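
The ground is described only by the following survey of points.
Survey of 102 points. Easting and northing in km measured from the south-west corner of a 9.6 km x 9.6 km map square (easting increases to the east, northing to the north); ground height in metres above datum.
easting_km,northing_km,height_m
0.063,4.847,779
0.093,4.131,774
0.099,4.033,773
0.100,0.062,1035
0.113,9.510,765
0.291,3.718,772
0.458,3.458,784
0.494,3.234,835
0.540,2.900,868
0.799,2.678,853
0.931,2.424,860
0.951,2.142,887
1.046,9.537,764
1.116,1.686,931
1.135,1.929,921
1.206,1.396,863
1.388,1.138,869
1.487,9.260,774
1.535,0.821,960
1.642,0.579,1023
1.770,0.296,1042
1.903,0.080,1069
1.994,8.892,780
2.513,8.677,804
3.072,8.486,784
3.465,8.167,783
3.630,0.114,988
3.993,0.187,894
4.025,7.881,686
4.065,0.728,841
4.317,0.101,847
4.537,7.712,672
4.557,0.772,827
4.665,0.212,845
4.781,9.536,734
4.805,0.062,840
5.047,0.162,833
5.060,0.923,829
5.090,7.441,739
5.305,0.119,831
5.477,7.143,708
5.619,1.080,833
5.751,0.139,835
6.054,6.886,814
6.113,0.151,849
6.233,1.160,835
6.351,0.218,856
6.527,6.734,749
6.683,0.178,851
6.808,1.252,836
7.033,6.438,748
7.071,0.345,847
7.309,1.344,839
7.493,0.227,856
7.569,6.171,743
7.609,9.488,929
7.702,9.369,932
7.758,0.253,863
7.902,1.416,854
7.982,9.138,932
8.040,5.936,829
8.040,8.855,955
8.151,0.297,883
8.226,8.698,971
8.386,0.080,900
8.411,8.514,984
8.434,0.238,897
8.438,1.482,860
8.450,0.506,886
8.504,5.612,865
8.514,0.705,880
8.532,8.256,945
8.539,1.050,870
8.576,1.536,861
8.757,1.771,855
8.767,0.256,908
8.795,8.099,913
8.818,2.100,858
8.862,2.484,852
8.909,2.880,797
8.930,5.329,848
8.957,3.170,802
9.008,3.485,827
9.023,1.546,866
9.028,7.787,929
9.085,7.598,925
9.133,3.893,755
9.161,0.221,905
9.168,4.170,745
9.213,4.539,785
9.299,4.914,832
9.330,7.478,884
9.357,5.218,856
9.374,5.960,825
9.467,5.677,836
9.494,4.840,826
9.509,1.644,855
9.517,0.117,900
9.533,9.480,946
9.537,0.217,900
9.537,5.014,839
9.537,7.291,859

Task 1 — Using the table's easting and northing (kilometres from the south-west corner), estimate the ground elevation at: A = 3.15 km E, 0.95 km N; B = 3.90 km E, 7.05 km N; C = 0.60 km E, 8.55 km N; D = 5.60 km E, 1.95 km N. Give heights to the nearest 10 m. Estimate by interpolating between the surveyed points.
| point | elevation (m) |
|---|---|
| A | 860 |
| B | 720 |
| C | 820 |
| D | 840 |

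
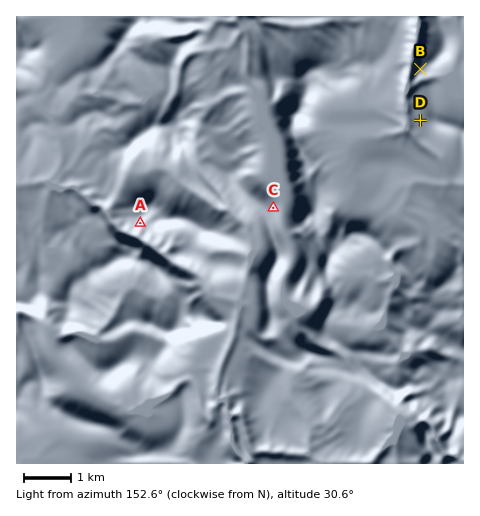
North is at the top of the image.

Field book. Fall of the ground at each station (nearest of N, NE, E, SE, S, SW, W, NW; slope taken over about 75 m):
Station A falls S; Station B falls W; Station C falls E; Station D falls W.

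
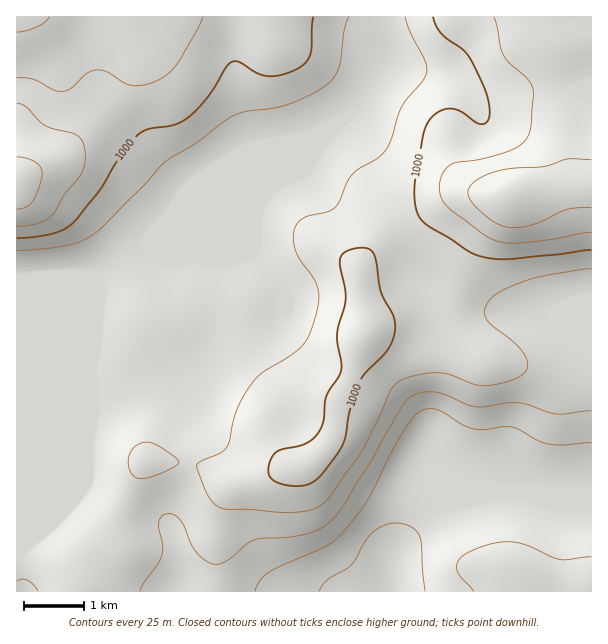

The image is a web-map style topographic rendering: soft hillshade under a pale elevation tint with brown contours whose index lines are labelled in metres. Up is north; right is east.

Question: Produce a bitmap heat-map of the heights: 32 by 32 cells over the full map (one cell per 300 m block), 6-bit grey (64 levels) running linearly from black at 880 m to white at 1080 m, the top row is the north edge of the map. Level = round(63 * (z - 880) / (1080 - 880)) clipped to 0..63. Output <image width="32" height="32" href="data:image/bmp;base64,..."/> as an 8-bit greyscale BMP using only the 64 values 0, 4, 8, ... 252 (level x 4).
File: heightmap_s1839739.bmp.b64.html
<image width="32" height="32" href="data:image/bmp;base64,Qk02CAAAAAAAADYEAAAoAAAAIAAAACAAAAABAAgAAAAAAAAEAAATCwAAEwsAAAABAAAAAAAAAAAAAAEBAQACAgIAAwMDAAQEBAAFBQUABgYGAAcHBwAICAgACQkJAAoKCgALCwsADAwMAA0NDQAODg4ADw8PABAQEAAREREAEhISABMTEwAUFBQAFRUVABYWFgAXFxcAGBgYABkZGQAaGhoAGxsbABwcHAAdHR0AHh4eAB8fHwAgICAAISEhACIiIgAjIyMAJCQkACUlJQAmJiYAJycnACgoKAApKSkAKioqACsrKwAsLCwALS0tAC4uLgAvLy8AMDAwADExMQAyMjIAMzMzADQ0NAA1NTUANjY2ADc3NwA4ODgAOTk5ADo6OgA7OzsAPDw8AD09PQA+Pj4APz8/AEBAQABBQUEAQkJCAENDQwBEREQARUVFAEZGRgBHR0cASEhIAElJSQBKSkoAS0tLAExMTABNTU0ATk5OAE9PTwBQUFAAUVFRAFJSUgBTU1MAVFRUAFVVVQBWVlYAV1dXAFhYWABZWVkAWlpaAFtbWwBcXFwAXV1dAF5eXgBfX18AYGBgAGFhYQBiYmIAY2NjAGRkZABlZWUAZmZmAGdnZwBoaGgAaWlpAGpqagBra2sAbGxsAG1tbQBubm4Ab29vAHBwcABxcXEAcnJyAHNzcwB0dHQAdXV1AHZ2dgB3d3cAeHh4AHl5eQB6enoAe3t7AHx8fAB9fX0Afn5+AH9/fwCAgIAAgYGBAIKCggCDg4MAhISEAIWFhQCGhoYAh4eHAIiIiACJiYkAioqKAIuLiwCMjIwAjY2NAI6OjgCPj48AkJCQAJGRkQCSkpIAk5OTAJSUlACVlZUAlpaWAJeXlwCYmJgAmZmZAJqamgCbm5sAnJycAJ2dnQCenp4An5+fAKCgoAChoaEAoqKiAKOjowCkpKQApaWlAKampgCnp6cAqKioAKmpqQCqqqoAq6urAKysrACtra0Arq6uAK+vrwCwsLAAsbGxALKysgCzs7MAtLS0ALW1tQC2trYAt7e3ALi4uAC5ubkAurq6ALu7uwC8vLwAvb29AL6+vgC/v78AwMDAAMHBwQDCwsIAw8PDAMTExADFxcUAxsbGAMfHxwDIyMgAycnJAMrKygDLy8sAzMzMAM3NzQDOzs4Az8/PANDQ0ADR0dEA0tLSANPT0wDU1NQA1dXVANbW1gDX19cA2NjYANnZ2QDa2toA29vbANzc3ADd3d0A3t7eAN/f3wDg4OAA4eHhAOLi4gDj4+MA5OTkAOXl5QDm5uYA5+fnAOjo6ADp6ekA6urqAOvr6wDs7OwA7e3tAO7u7gDv7+8A8PDwAPHx8QDy8vIA8/PzAPT09AD19fUA9vb2APf39wD4+PgA+fn5APr6+gD7+/sA/Pz8AP39/QD+/v4A////AFhgbHBwaGBUTExQUEQ4MCggGBQMBAgYKDQ8QEBAQDxAXGRscHBsaFxQUFRYTEQ8NCwgHBAICBgsODxAREA8PDxcYGhscHBsYFRUYGBYUExIQDQkFAwQGCgwODw8ODQwMFxcYGhscGhcVFhkbGRkZGBcTDQgGBgcICQoLCwsJCQkXFxcYGhsbGBcYGx0dHh4eHRkSDAkIBwcICAgICAgICBcXFxcYGxwbGhseICIjIyQjHhcQCwgIBwcHBwcHBwcHFxcXFxcbHh4dHR8hIiQmKCcjHBQNCQgHBwgICAgICAgXFxcXFxseHx4eHh8hJCYnKCYhGRAKCAgICQkJCgsLCxcXFxcXGhwdHBscHSAjJCUmJyUeFQ0JCQoMDAwNDxAPFxcXFxcYGhsaGRocICMjIyQmJSEaEQwLDhEQEBIUFBQXFxcXFxcYGRgYGRseISIjJCYmIx4XEhEVFxcWFxgYFxcXFxcXFxgYGBgYGhwfICIjJSYkIBwaGhweHhwbGxoZFxcXFxcYGBgYGBkaHB0eICEkJyYjIR8fHyEhIB4cGxoXFxcXFxgZGRkZGRocHBweICQoKSYjISAgISEfHRsaGhcXFxcXGBkaGhoaGxsbGxwfJCkqKCQhICAgHx0bGhoaFxcXFxcYGRobGxsbGxsbGx0iJyknJCEgIB8dHBsaGhoXFxcXFxgZGhobGxsbGxsbHSEnKCUiISEhIB4dHBsaGhcXFxcXGBkaGhoaGhoaGhseIycoJCIhIiMiISAfHh0cGhoZGRgZGRoaGhoaGhobHSEkJyckIyMjJCUmJiUkIyIkIyEeHBsaGhoaGhoaGhseISMkJSUkJCUmKS0vLi0sKi8tKSQgHRsaGhoaGhoaGx0fICEjJSUmKCswNTc2NDIxNjItKCMgHRsaGhoaGhoaGxwdICIkJScsMTY6PDo4NjY4NDAsJyMfHRoaGhoaGhoaGhwfISIkKC0yNzo7Ojg4ODc1Mi8qJSIfHBoaGhoaGhoaGx0fICMnLC8xNDY2Njc3NDIxLysnJSIgHRsaGhoaGhoaGxweISYqKyssLjEzNDQwLy4tLCknJSQiHxwbGhoaGhoaGx0gJSgpJycqLjEyMi4tLS0sKyopKCYjHx4dHBsaGhoaHB8jJiYlJiktMDAwLS0tLS0tLCwrKiYjISEhHx0bGhobHSAjJCUnKi0vLy8uLi4uLS4uLi0sKSUkJSUkIR4bGhobHiAjJSksLi8vLzAwLy8uLy8vLi0qJyYoKCckIBwbGhsdISMnKy4vMTExNDMxMC8vMDAvLisoKCoqKSUhHRsbHB8kJiksLzEyMzM2NTMxMDAxMDAvLSopKyspJiEeHBwdIiYpKy0wMjMzMw="/>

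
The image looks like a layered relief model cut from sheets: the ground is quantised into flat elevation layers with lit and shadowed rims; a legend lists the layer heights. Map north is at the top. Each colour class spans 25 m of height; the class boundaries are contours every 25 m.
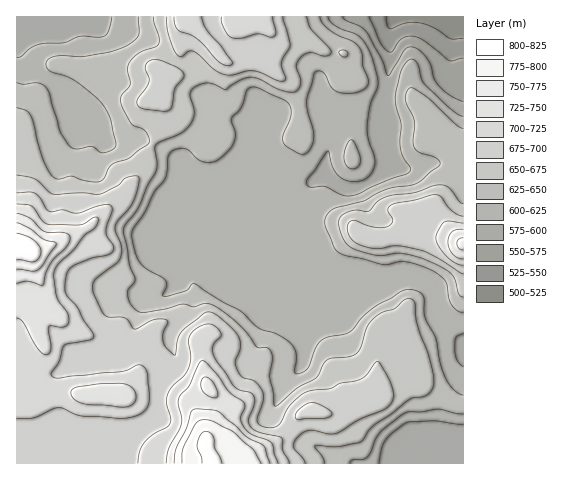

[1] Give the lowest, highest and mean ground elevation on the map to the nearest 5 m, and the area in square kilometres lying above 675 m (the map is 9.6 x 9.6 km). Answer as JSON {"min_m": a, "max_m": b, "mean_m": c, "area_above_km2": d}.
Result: {"min_m": 510, "max_m": 820, "mean_m": 650, "area_above_km2": 29.6}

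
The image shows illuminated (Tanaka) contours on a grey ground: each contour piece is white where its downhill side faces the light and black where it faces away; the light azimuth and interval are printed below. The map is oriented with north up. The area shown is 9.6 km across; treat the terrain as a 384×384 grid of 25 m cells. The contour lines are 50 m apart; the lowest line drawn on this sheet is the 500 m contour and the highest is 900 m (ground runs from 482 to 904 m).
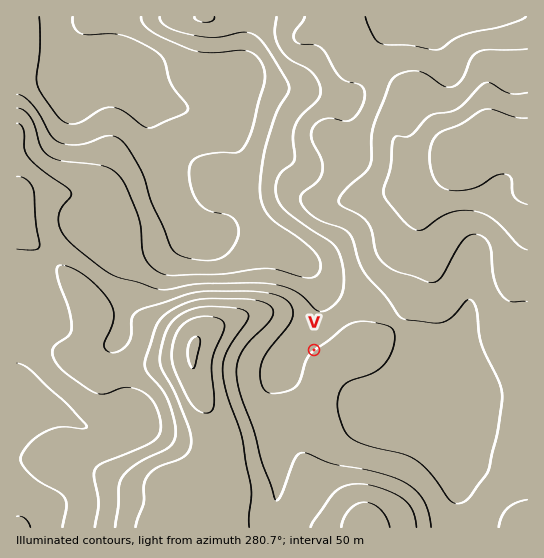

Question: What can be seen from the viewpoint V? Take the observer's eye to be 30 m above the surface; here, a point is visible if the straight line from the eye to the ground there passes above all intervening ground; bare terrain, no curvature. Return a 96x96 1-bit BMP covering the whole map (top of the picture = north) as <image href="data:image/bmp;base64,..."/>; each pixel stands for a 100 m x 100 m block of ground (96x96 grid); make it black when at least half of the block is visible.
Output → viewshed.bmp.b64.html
<image width="96" height="96" href="data:image/bmp;base64,Qk2+BAAAAAAAAD4AAAAoAAAAYAAAAGAAAAABAAEAAAAAAIAEAAATCwAAEwsAAAIAAAAAAAAA////AAAAAAAAAAAAAP///gAAH/8AAAAAAP///4AAH/8AAAAAAH+f/8AAP/8AAAAAAD+P//8AP/8AAAAAAD+H///AP/8AAAAAAD+D///gf/8AAAAAAH+B///wf/8AAAAAAH+B///4//8AAAAAAH/B//////8AAAAAAH/D//////8AAAAAAH/H//////8AAAAAAH/v//////8AAAAAAH////////8AAAAAAH////////8AAAAAAH////////8AAAAAAP+///////8AAAAAAP+///////8AAAAAAP////////8AAAAAAf////////8AAAAAAf////////8AAAAAA/////////8AAAAAB/////////8AAAAAB/////////8AAAAAD/////////8AAAAAH/////////8AAAAAH/////////8AAAAAH///8/////8AAAAAP///8H////8AAAAAP///8AB///8AAAAAP///+AAH//8AAAAAP////gAA//8AAAAAP////wAAf/8AAAAAP////wAAP/8AAAAAP////4AAP/8AAAAAP////4AAP/wAAAAAH////4AAP/wAAAAAD////4AAf/gAAAAAB////wAB//gAAAAAA////wAP//gAAAAAAH///wH/v/gAAAAAAA///4f/D/wAAAAAAAD/////A/0AAAAAAAAH////Af8AAAAAAAAB////Af8AAAAAAAAA///+Af8AAAAAAAAA///+Af8AAAAAAAAA///+AP8AAAAAAAAB///+AP8AAAAAAAAB///8AP8AAAAAAAAD///8AH8AAAAAAAAD///8AH8AAAAAAAAH///4AD8AAAAAAAAP///4AD8AAAAAAAAf///wAD8AAAAAAAA////wAD8AAAAAAAB////wAD8AAAAAAAD////wAD8AAAAAAAH////wAH8AAAAAAAH////wAP8AAAAAAAP////8AP8AAAAAAAf/////g/8AAAAAAAf+B/////8AAAAAAA/wAD/P//4AAAAAAAAAAAeP//wAAAAAAAAAAAMH/AAAAAAAABAAAAAH+AAAAAAAACAAAAAH8AAAAAAAACAAAAAH4AAAAAAAAGAAAAAH4AAAAAAAAEAAAAAHwAAAAAAAAAAAAAADgAAAAAAAAAAAAAACAAAAAAAAAAAAAAAAAAAAAAAAAAAAAAAAAAAAAAAAAAAAAAAAAAAAAAAAAAAAAAAAAAAAAAAAAAAAAAAAAAAAAAAAAAAAAAAAAAAAAAAAAAAAAAAAAAAAAAAAAAAAAAAAAAAAAAAADAAAAAAAAAAAAAAAHAAAAAAAAAAAAAAAPgAAAAAAAAAAAAAAfgAAAAAAAAAAAAAA/gAAAAAAAAAAAAAB/gAAAAAAAAAAAAAB/gAAAAAAAAAAAAAD/gAAAAAAAAAAAAAH/wAAAAAAAAAAAAAP/4AAAAAAAAAAAAAf/4A8AAAAAAAAAAA//8B+AAAAAAAAAAB//+BGAAAAAAAAAAD///AAAAAAAAAAAAH///gAAAAAAAAAAAA///gAAAAAAAA="/>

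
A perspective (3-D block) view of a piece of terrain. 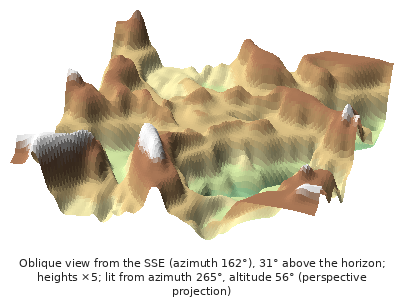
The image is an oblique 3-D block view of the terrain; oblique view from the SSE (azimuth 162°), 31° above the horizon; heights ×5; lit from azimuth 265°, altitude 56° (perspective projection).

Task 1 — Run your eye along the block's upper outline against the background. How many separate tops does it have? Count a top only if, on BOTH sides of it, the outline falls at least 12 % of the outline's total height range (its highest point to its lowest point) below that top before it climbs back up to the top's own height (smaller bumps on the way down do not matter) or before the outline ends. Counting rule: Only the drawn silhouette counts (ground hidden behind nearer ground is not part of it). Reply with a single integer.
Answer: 3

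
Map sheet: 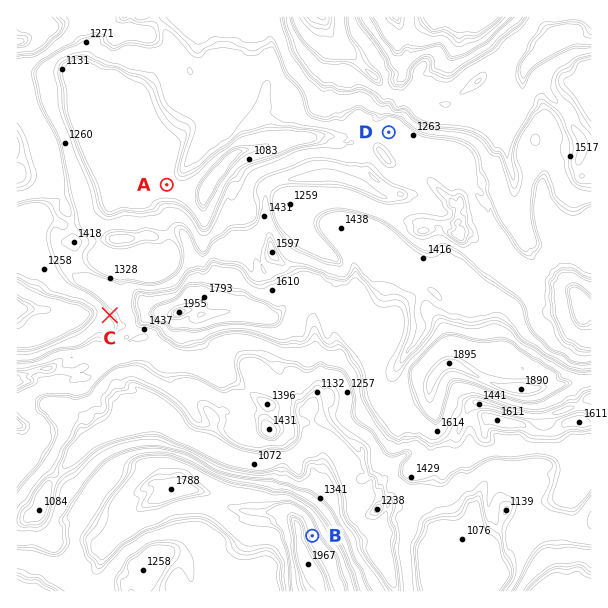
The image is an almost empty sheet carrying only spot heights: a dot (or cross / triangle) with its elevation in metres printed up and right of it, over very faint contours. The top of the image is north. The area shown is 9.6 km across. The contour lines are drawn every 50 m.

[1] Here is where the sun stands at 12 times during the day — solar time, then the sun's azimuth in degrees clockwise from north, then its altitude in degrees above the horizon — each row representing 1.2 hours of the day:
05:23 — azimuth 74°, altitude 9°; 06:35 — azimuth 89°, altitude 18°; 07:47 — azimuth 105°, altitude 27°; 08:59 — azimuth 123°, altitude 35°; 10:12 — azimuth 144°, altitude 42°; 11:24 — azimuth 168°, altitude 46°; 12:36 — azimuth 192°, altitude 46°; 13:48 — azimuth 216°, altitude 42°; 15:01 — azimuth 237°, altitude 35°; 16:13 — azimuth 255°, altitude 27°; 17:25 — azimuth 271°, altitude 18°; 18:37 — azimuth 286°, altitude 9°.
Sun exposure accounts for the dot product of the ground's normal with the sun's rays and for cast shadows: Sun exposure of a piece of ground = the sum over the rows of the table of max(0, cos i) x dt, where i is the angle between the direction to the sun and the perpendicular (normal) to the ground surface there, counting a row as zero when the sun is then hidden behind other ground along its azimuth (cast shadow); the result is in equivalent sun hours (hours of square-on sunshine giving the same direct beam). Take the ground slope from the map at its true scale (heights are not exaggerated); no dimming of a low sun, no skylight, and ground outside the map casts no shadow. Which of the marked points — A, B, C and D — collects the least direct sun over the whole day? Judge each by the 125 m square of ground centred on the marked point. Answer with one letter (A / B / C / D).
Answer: B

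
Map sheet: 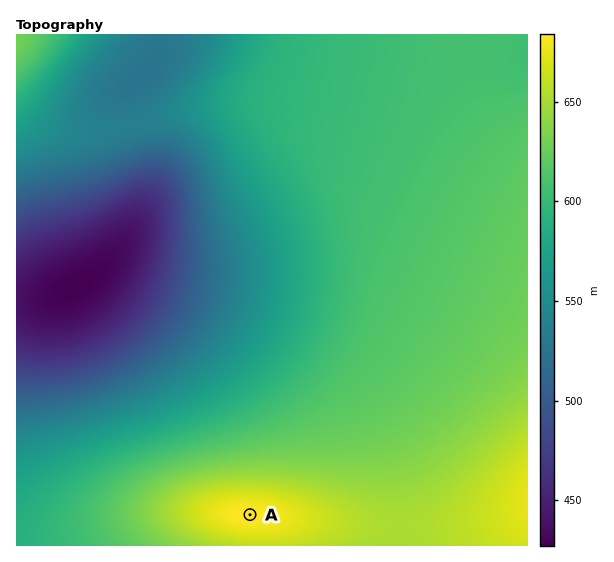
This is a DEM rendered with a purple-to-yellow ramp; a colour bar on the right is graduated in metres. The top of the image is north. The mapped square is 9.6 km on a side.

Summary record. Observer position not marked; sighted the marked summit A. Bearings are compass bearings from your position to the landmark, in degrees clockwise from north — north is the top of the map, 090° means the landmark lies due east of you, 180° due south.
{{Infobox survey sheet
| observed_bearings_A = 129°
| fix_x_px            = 127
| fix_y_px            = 415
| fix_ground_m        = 558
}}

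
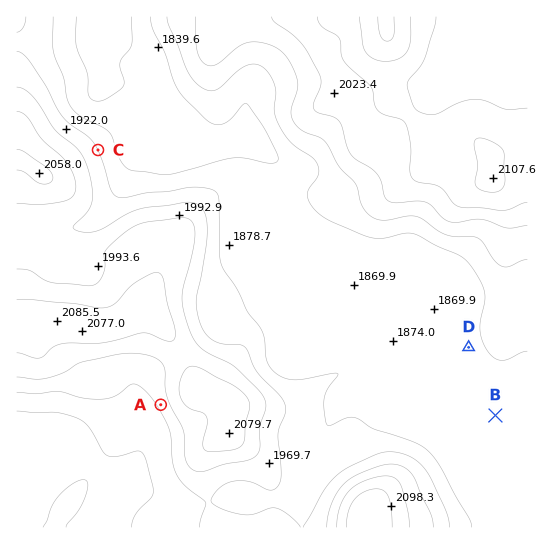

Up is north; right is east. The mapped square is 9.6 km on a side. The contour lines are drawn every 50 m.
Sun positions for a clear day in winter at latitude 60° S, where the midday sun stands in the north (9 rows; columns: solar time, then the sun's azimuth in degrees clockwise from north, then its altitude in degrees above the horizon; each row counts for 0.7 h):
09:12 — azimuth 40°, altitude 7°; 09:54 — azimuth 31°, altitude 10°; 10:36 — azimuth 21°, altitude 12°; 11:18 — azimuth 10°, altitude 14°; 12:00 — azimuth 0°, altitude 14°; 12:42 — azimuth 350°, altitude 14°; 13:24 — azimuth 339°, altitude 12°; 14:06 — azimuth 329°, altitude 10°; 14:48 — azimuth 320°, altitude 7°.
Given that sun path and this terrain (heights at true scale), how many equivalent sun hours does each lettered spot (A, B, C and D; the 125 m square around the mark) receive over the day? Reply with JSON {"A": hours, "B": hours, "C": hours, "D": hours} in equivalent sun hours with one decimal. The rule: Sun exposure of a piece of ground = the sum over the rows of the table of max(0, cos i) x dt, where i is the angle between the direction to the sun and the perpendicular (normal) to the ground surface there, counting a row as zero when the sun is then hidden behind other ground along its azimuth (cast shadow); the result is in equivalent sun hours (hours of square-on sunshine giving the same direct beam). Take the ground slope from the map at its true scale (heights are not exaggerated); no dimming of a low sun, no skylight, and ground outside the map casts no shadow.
{"A": 0.7, "B": 1.2, "C": 1.6, "D": 1.1}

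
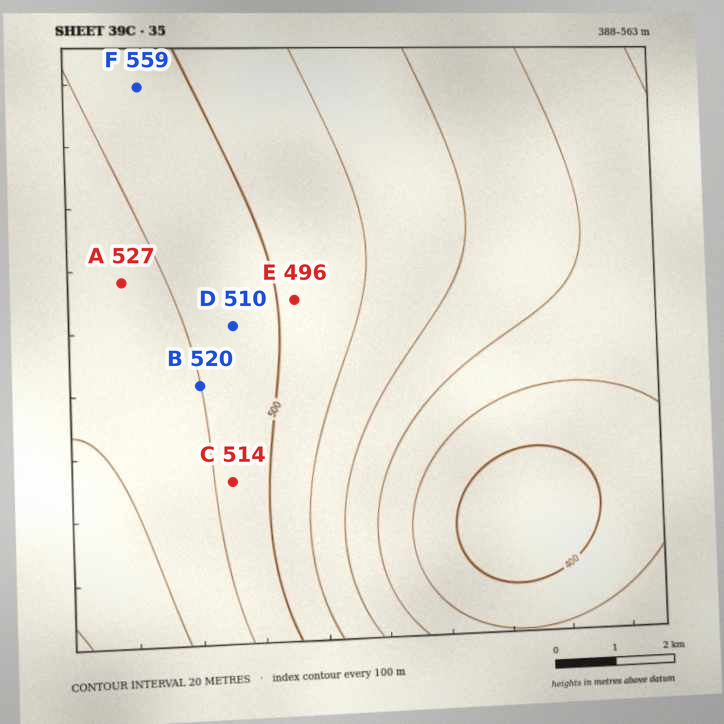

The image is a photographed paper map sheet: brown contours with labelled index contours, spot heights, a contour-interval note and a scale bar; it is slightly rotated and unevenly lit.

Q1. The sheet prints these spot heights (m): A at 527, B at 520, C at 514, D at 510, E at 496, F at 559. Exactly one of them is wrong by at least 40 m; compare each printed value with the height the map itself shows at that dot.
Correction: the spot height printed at F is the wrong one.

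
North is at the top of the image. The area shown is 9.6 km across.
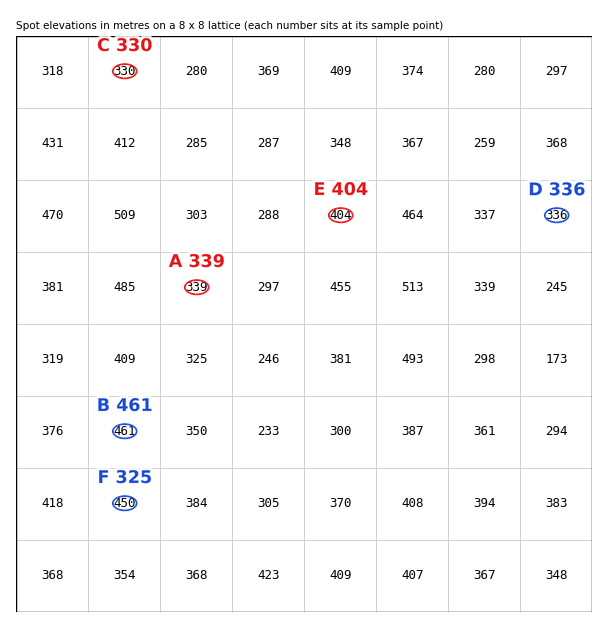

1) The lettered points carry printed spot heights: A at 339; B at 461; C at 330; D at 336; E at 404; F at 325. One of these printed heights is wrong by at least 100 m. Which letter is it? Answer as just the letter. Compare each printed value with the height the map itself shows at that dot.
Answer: F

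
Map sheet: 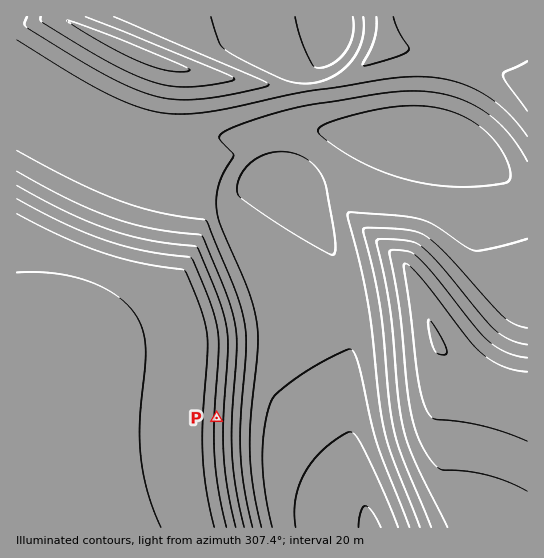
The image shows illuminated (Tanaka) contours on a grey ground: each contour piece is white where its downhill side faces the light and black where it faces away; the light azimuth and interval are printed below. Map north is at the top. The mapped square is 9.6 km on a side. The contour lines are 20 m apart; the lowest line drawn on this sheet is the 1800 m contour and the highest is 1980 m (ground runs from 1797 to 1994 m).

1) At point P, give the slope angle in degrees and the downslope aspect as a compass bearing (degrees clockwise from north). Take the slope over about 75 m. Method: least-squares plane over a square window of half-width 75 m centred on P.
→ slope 6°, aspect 92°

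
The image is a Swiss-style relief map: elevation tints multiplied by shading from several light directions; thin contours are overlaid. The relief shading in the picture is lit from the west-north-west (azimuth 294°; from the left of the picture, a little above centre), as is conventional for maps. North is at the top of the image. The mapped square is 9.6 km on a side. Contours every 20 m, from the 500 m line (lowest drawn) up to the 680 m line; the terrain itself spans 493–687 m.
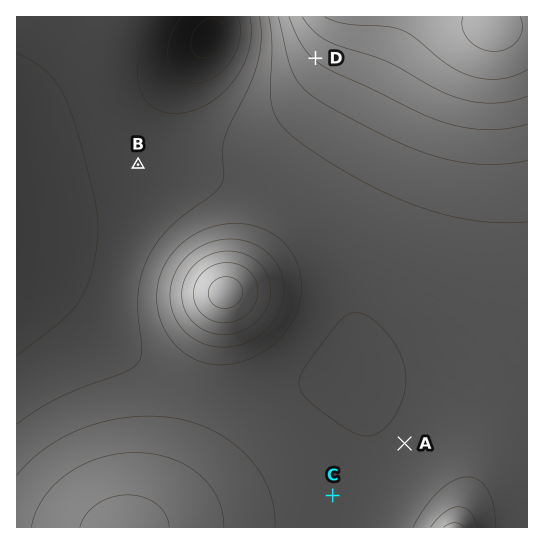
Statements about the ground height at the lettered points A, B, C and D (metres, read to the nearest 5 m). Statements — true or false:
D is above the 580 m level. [true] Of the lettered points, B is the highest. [false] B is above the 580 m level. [false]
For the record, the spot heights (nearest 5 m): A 560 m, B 545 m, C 565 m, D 620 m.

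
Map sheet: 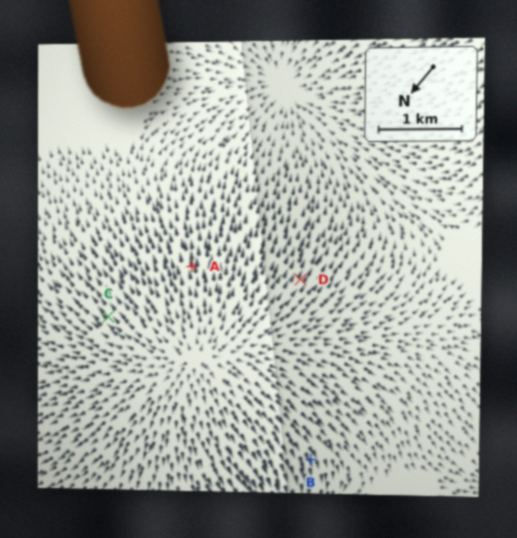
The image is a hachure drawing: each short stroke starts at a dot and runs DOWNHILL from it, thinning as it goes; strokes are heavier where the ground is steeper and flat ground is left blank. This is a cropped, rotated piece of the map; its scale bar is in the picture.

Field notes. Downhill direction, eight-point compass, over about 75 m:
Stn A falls SE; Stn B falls NW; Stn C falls E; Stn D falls S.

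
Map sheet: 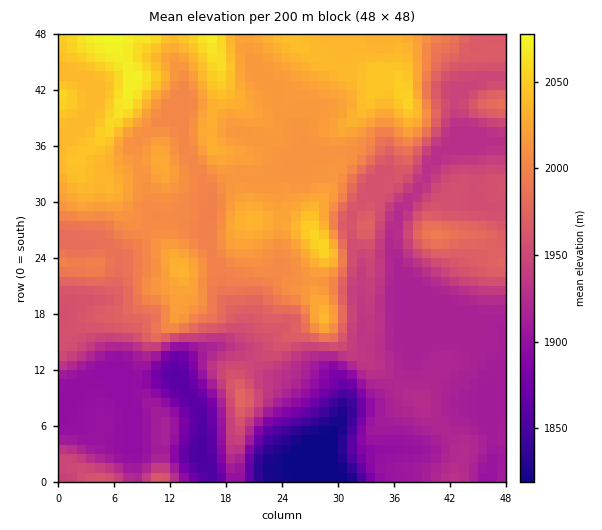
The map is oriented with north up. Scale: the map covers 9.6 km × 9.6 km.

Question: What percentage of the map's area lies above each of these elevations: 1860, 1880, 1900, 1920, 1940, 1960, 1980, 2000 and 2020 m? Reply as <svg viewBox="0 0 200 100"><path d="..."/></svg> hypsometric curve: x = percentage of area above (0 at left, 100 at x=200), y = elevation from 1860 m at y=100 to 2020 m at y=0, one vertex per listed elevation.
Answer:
<svg viewBox="0 0 200 100"><path d="M191 100l-4-12-11-13-29-13-19-12-20-12-17-13-14-13-34-12"/></svg>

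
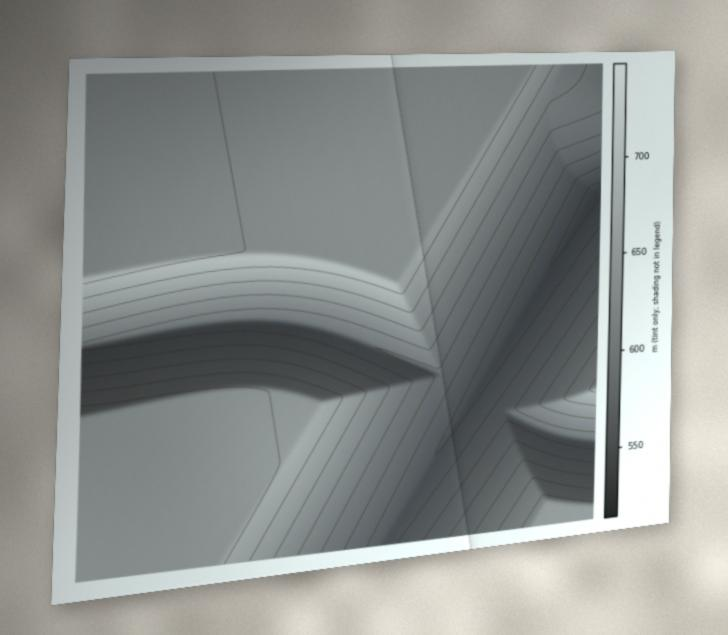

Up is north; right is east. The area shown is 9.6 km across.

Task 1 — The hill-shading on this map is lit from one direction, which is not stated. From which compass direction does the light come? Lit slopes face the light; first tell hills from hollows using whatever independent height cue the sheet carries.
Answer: S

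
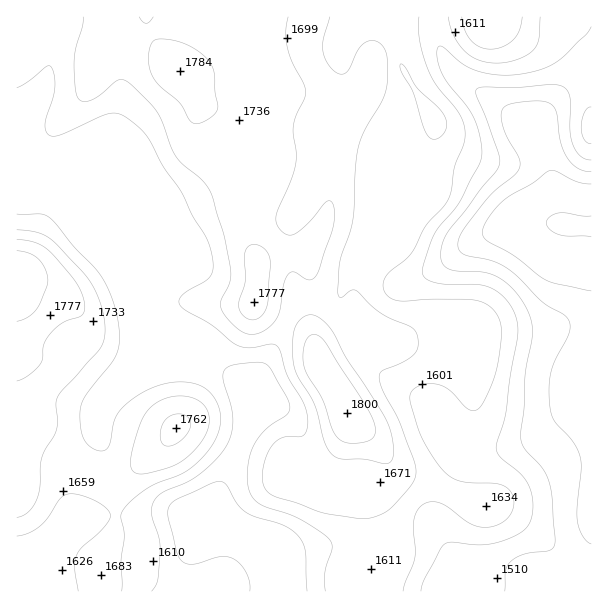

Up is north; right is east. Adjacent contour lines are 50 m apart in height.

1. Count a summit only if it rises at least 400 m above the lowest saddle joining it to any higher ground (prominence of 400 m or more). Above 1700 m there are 0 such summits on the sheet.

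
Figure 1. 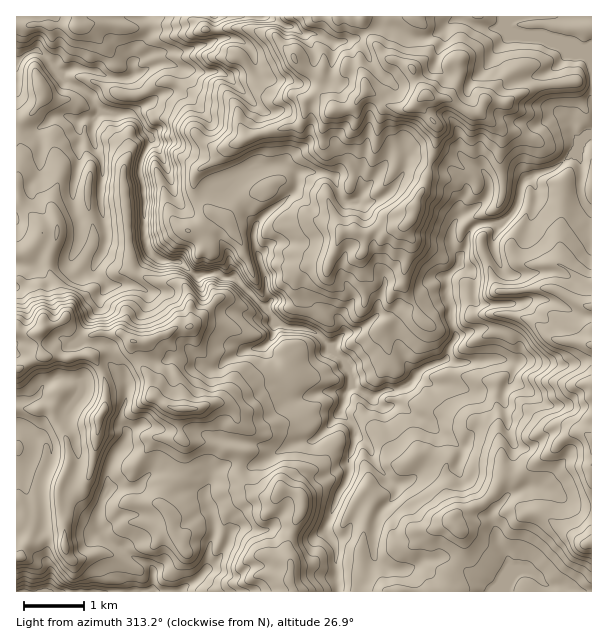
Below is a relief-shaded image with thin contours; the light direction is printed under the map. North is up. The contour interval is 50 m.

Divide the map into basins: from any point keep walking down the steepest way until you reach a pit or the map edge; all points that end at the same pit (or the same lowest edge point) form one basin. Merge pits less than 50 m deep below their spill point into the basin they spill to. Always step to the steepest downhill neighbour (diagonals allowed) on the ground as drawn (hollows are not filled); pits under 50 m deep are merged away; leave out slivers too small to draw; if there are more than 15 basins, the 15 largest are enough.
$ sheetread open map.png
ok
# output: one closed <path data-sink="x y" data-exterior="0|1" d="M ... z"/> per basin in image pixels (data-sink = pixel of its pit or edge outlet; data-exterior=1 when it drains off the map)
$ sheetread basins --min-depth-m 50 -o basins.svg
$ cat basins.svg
<path data-sink="17 62" data-exterior="1" d="M591 16l-339 0 0 14-27-2-9 3-12-1-12-14-175 0-1 352 4 0 19-12 53 0 7-4 11 0 22-10 1 11 17 24 2 19 15 10 13 4 0 21 1 7 4 4 25 0 30 9 1 10-3 10 2 6 12 15 8 4 15 2 6-10 20 7 1 15-7 12-7 21 0 12 2 6 0 23 4 8 152 0 2-2 0-12 14-21 2-9-2-15-10-11 0-3 6-5 25-10 13-13 8-16 13 2 7 18 2 12 4 5 13 4 41 28 7-2z"/><path data-sink="24 591" data-exterior="1" d="M132 342l-22 10-11 0-7 4-53 0-23 13 0 222 277 1-5-49 7-21 7-12-1-15-20-7-6 10-15-2-8-4-12-15-2-6 3-10-1-10-30-9-25 0-4-4-1-7 0-21-13-4-15-10-2-19-17-24z"/><path data-sink="494 591" data-exterior="1" d="M506 475l-2 1-8 15-13 13-25 10-6 5 0 3 10 11 2 15-2 9-14 21-2 13 145 1 1-49-8 1-41-28-13-4-4-5-2-12-7-18z"/><path data-sink="215 17" data-exterior="1" d="M251 16l-57 0-1 2 11 12 12 1 9-3 27 2z"/>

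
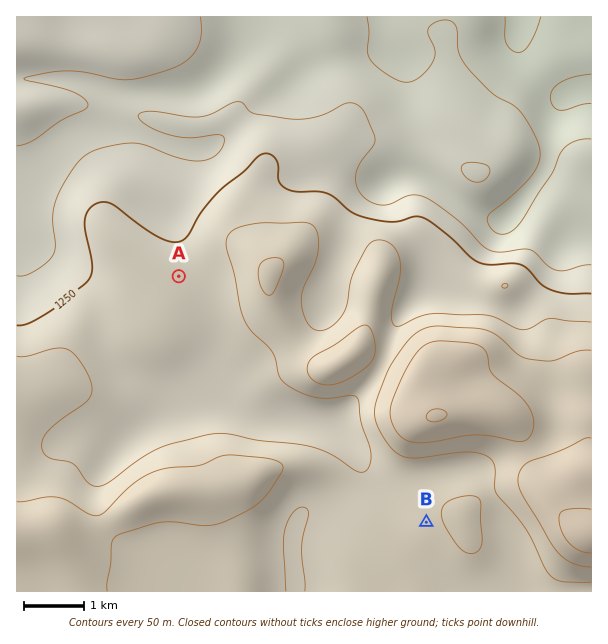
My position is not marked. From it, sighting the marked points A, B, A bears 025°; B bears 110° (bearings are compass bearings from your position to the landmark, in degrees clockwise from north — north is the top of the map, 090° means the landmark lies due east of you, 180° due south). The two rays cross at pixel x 117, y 410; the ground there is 1280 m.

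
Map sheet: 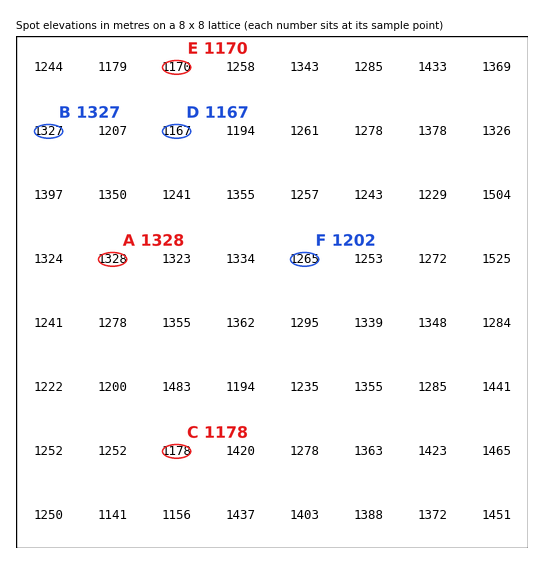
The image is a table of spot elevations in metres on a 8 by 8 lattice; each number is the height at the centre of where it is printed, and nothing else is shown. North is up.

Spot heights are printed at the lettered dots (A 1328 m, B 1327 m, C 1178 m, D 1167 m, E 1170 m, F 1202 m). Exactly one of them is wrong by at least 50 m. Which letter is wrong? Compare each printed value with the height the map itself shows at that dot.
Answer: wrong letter F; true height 1265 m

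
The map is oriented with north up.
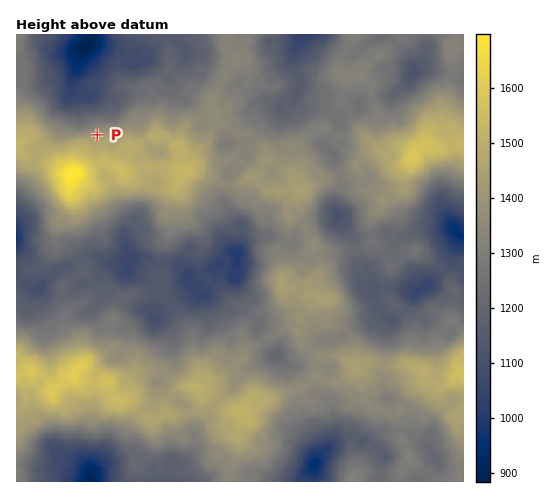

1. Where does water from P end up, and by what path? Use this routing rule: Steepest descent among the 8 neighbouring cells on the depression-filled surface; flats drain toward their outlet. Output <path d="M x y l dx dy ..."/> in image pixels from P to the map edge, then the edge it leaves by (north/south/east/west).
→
<path d="M97 135l0-8-5-5 0-22-2 0-3-2-10-2-4-4 0-14 3-5 1-12 6-7 0-4 6-6 0-4 2-2 0-3"/>
exit: north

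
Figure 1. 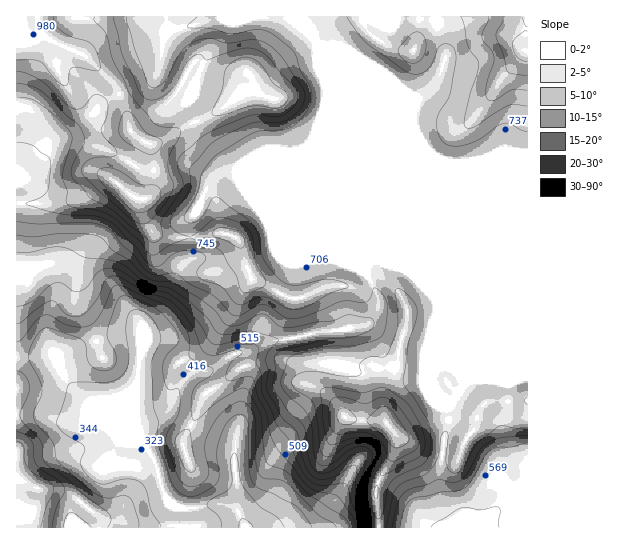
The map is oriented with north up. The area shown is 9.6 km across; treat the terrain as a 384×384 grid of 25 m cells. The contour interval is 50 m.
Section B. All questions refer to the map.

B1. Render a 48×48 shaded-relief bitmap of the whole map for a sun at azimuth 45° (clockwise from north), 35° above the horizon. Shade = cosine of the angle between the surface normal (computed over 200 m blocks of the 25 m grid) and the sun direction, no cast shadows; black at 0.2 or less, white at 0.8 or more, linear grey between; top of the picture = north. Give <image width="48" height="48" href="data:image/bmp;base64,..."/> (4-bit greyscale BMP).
<image width="48" height="48" href="data:image/bmp;base64,Qk32BAAAAAAAAHYAAAAoAAAAMAAAADAAAAABAAQAAAAAAIAEAAATCwAAEwsAABAAAAAAAAAAAAAAABEREQAiIiIAMzMzAERERABVVVUAZmZmAHd3dwCIiIgAmZmZAKqqqgC7u7sAzMzMAN3d3QDu7u4A////AJq7qYmrvMy7u8y4d3dlVTABrLqZmZmZmZmrqIvLvMy6q8uoZndURTADvLmZmZmZmZmrqs7bzMuXeamHVmZDRUAFzKh4iImZmYm8zv7LzMpkZ4mGVmUhJFIXuod3ZomZmazv/+y7u7hUaauVRVMAJGQ2mHZ3Z5qpmc7//bqqqqdEi8yVRVMAJXdUZmeIeKqpmd7ty6qqqpY2vdyVRVMRNnZCNXiqiaqYid7dy6qqqoVIvMuWRVQyRmQgFYrLmamHeP/ty7qqmXZpu7qWRFQzNEMQKL7smJmGZe7cuqqZmYeJqqqFMzMyI1ZVfO/rmZmXZcy6qqmZmYeIiZmFISNDJIqpvv/rmZmZh7uqqpmZmYd3eJh0EBNER73L3//amZmqmLu7qpmZmXd3eZh0ESNFet3L3u25mZq6md3LqYd4mXZ4iZh1MjV5vNy7zMupmqqqqt3LmHZ5qXZ4iHd3VFebu6qqqrupqZmZmsy6mHebuoeJdmeIZWmrqqqqqrupmZmZmbuph3m8upiYZVeHZoq7u8u7qbupmZmZmaqYdnm8upiGRFVVZ5q7vMy7maqpmZmZmamGRXm7uodkI0VVZmZ4mqqpeJqpmZmZmZl1RYm7qWUyE0RWdkRWeIiHZou6mZmZmZh2Z5q7ljIQI0RWZDVneHZ3dpy6mZmZmYiHeJq5UQAAI0RWZGiZiHaJZ726mZmZmZmYeJqnEAASNFVneby6qZq5ecypmZmZmZqYiJmDAAJFVnd4rdy7u8y5m7qZmZmZmZmZiIhSACaIiId5ztuqq7qZqqmZmZmZmYiIiIdTITeHd2Z63rmZqpmZmZmZmZmZmXd3d3dTIUiIdVZ77amZmZmZmZmZmZmZmWZmZmZCAWq7mHm+/KmZmZmZmZmZmZmZmWZmVVQQA4vMuazv65mZmZmZmZmZmZmZmXd2VEIAJYqrqazuupmZmZmZmZmZmZmZmZmHZlMSWJqqqazLqZmZmZmZmZmZmZmZmaqYdlMlm7u7uqu6mZmZmZmZmZmZmZmZmZmHVERqzLvNy7upmZmZmZmZmZmZmZmZmZiHVWi9ypvduqqpmZmZmZmZmZmZmZmZmYiId5vLl4rLmZmZmZmZmZmZmZmZiImZmYiYd5mXZ5q6mZiJmZmZmZmZmZmXZ3iZmIiYdmd2aby6mYiIh3iamZmZmZl2Z3iYd4mHVGd3nNzLqHd3ZVeaqZmZmZl3iIiId5mFNHmIvdy6qYd2VFeaqZmZmZmIiIiId5hjNpmJztuqmYiHZnmruZmZmZmZmIh4d3ZCWamJztuqmYmYiazdupmZmZmZiId4d1Q0ipiL3sqZmYiJq87+upmZmYeIiId4d1VXmYit7cqImYiZvO/9qZmZl1aJiId4dmZ4mIrN3LqImZmr3u7bqZmYZEeamHd2ZoiJmazd3LqZqru87u3LqZl1Vnm6h2ZVZ5mau8zdy7qZq83N3t3KmZdXiZu6dmZWiZmrzMzNy6qavN3MzcupmHZ5qZq5h3d4mZmsy7vNy6qZrMy7zLqZiHeaqZqpiIiIiA=="/>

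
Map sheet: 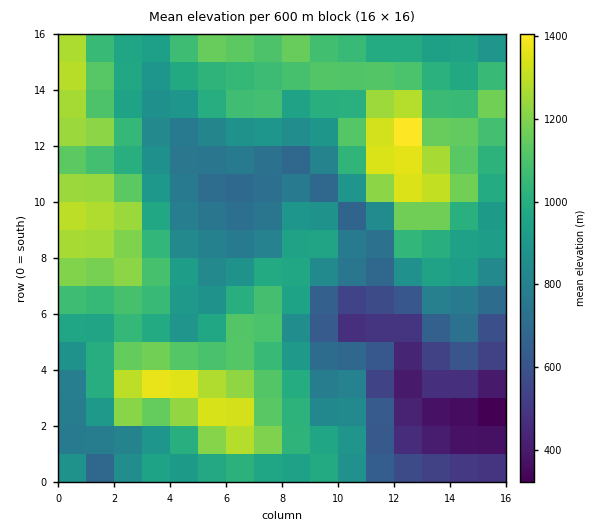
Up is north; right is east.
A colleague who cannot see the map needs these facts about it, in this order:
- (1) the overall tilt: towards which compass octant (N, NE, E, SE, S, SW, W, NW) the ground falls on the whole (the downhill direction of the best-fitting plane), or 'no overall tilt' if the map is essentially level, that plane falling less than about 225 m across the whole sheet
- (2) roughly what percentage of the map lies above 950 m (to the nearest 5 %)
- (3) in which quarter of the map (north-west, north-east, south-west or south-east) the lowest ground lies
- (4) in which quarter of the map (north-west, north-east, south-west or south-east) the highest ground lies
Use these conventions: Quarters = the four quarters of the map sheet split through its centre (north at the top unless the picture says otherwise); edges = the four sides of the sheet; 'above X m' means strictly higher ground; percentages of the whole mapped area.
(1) Overall the map slopes down towards the south-east.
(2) Ground above 950 m makes up about 50 % of the sheet.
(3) The lowest point lies in the south-east quarter of the map.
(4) The highest point lies in the north-east quarter of the map.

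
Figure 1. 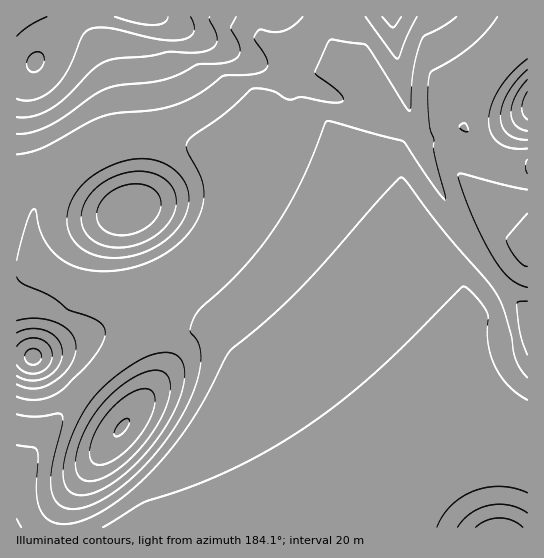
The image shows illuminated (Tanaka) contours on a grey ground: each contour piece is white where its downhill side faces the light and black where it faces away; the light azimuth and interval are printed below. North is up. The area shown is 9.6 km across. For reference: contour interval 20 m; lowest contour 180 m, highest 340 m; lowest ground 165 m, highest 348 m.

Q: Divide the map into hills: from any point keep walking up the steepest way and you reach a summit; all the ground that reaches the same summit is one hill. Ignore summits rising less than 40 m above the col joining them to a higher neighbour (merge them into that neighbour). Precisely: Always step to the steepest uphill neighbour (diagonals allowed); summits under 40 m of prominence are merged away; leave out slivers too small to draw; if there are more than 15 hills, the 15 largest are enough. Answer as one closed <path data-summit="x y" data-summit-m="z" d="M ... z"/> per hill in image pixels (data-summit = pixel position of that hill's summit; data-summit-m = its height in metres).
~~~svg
<path data-summit="143 17" data-summit-m="348" d="M527 16l-510 0-1 253 29-2-8-10-4-14-1-21 4-19 8-13 19-19 16-12 20-11 28-8 42 0 40 11 29 13 2 2-1 7-27 52-16 22-20 16 9 4 22 23 74 92 66 96 20 36 4 12 2 2 14 0 8-17 14-21 17-17 19-13 18-9 24-7 20 0 21 3 0-212-61-54 4-47-7-7 7-22 9-16 15-20 33-28z"/><path data-summit="122 427" data-summit-m="301" d="M186 321l-20 0-16 7-13 9-34 34-16 12-35 42-21 29-14 25-1 48 346 1-11-25-38-61-74-104-16-14-10-1-18 2z"/><path data-summit="126 207" data-summit-m="313" d="M154 139l-27 1-28 8-29 17-26 25-11 21-1 22 4 21 4 8 10 10 35 19 20 6 26-9 34-17 25-18 11-12 20-32 14-27 5-16-25-13-26-9z"/><path data-summit="33 357" data-summit-m="327" d="M181 264l-7 0-43 24-26 9-20-6-43-24-26 3 0 212 15-28 28-37 28-34 16-12 34-34 13-9 16-7 20 0 9 4 23-2 8 2 13 13 33 44 53 79 26 42 10 23 2 2 8 0-2-9-10-21-63-96-63-81-37-43z"/><path data-summit="499 527" data-summit-m="233" d="M507 444l-20 0-12 3-17 6-25 15-24 22-14 21-7 16 139 1 1-79z"/><path data-summit="527 106" data-summit-m="289" d="M527 41l-16 12-23 25-16 24-8 21 0 4 7 7-4 47 59 54 2-1z"/>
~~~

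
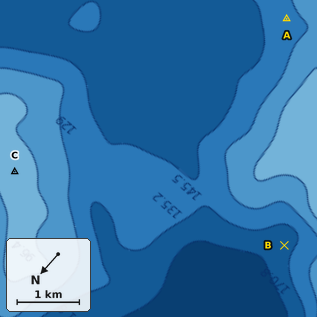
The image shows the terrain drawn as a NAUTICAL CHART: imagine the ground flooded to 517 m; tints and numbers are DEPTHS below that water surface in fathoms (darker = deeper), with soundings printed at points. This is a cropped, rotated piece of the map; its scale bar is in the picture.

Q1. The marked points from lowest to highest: B A C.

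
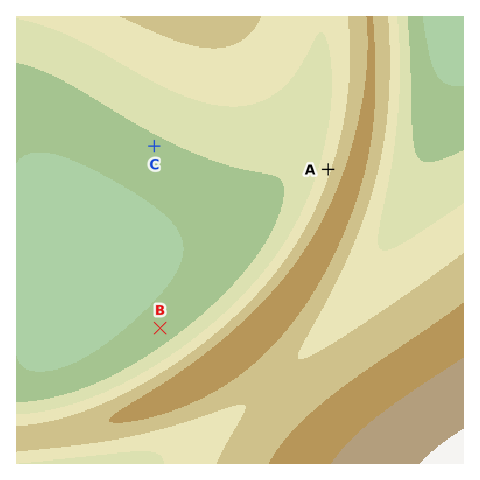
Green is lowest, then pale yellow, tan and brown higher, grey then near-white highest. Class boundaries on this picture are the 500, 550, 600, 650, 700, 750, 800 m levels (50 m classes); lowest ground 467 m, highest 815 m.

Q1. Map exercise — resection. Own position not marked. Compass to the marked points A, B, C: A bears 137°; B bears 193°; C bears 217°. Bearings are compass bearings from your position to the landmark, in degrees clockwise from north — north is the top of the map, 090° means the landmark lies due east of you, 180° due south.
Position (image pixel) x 223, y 56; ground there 640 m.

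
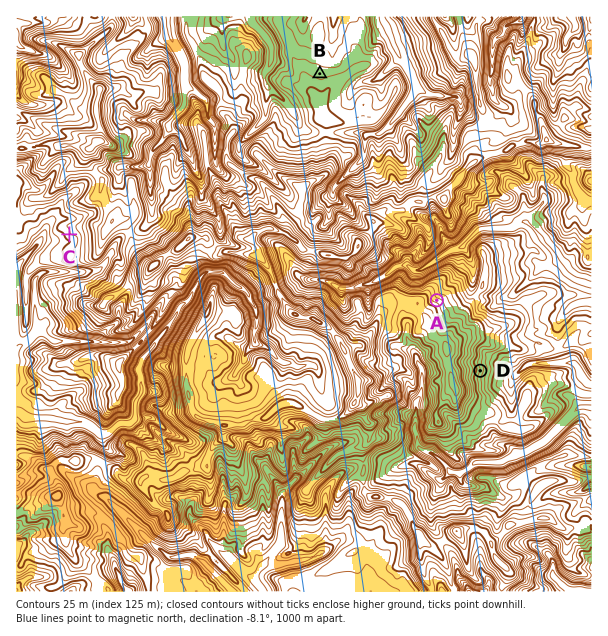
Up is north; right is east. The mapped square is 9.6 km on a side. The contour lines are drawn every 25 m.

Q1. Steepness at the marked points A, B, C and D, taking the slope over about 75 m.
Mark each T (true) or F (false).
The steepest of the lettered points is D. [T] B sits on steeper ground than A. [F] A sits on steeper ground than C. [T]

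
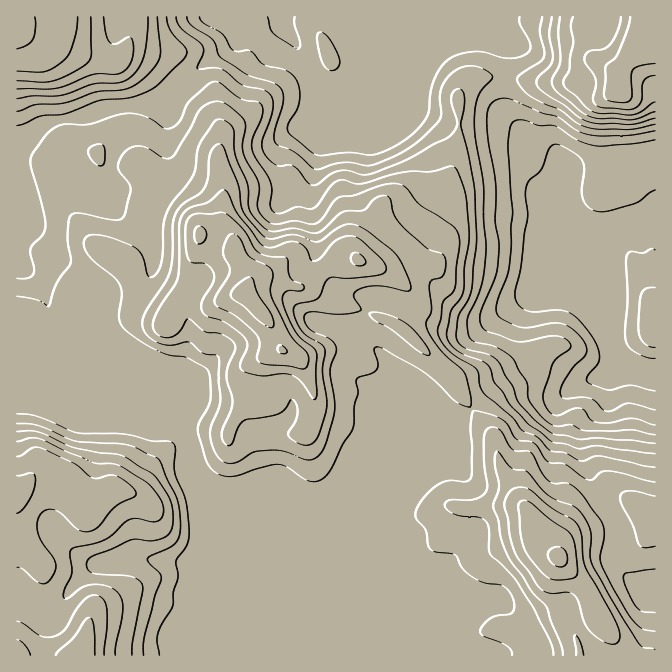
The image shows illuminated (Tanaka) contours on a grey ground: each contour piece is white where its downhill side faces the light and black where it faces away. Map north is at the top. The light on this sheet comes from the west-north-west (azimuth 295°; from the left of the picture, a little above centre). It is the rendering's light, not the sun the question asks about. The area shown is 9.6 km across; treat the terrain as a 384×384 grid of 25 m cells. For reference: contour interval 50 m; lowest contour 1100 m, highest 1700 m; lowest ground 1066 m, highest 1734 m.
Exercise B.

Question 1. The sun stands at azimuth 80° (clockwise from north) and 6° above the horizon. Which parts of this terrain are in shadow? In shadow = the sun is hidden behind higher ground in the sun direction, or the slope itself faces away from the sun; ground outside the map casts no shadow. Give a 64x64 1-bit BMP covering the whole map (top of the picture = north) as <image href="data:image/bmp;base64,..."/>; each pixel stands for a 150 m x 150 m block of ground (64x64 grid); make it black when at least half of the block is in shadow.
<image width="64" height="64" href="data:image/bmp;base64,Qk0+AgAAAAAAAD4AAAAoAAAAQAAAAEAAAAABAAEAAAAAAAACAAATCwAAEwsAAAIAAAAAAAAA////AAAAAAAIAAAAAAf/ABwAAAAAB/8AHgAAAAAD/gAeAAAAAAf+wB4AAAAAP/3ADgAAAAH//4ACAAAAB//5gMAAAAAH//gAwAAAAAf//AAAAAAAD//8AAAAAAAP//AMAAAAAA//8AwMAAAAD//gDhwAAAAH/+AcDAAAAAH/4BwAAAAAAd/AGAAAAAAAX8AQAAAAAAD/gAAAAHg4AP8AAAAA+HgAfwAAgAH4eAB/AAAAA/gAAD8AAAAH+AAADgAAAA/4GAAMAAAAD/wcAAAAAAAf/BwAMAAAAH/8OABwAAAB//w4AOAAAAH//zgBwAAAAf//wAeAAAIP///ADwAAHx///8AeAAA/H/7/gDwAAH8f/v+AIAAAfg///wAAAAB+Gf/+AAAAAD44//wAAAAAHvn//AAAAAAc///+AIAAABj///wBwAAAGP//3AMAAAAAf//IAwAAAAA8/8AHAAAAADx/wAcAAAAAMD/ADwAAAAAwN/AHAAABwGAH8AcAAAPAYAPwAwAAA8BgA/AAAAABwEAD8AAIAAHAAAPwAB8AA8AAA/AAD8B/wAAD8AAPw//4AAPgAB/3//gAA+AAH/f/+AAB4AAP9//wYADAAAf3//BAAGAAA/P/8AAAAAYB///gAAAADgD//+AAAAAeAH///AAAABwAP//8AAAAPAAD//wAAAA4AAA/PA=="/>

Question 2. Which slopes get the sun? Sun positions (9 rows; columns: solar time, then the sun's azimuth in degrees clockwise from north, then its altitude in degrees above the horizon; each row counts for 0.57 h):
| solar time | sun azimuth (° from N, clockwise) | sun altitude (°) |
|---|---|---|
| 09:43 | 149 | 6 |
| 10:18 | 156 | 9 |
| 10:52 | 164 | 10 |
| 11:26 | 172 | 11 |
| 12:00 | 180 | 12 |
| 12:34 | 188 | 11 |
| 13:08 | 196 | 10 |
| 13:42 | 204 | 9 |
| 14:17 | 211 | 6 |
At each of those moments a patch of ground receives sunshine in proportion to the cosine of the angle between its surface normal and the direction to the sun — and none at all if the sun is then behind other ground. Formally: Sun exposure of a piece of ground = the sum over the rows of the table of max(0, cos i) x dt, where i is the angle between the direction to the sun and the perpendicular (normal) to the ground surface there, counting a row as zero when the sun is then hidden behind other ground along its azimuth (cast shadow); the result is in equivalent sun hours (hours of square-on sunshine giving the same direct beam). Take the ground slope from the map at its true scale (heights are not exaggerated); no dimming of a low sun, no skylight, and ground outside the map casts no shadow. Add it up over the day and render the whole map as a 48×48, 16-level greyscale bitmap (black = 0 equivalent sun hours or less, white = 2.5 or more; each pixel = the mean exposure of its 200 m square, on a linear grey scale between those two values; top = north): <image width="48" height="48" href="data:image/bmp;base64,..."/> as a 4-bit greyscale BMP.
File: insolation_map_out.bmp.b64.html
<image width="48" height="48" href="data:image/bmp;base64,Qk32BAAAAAAAAHYAAAAoAAAAMAAAADAAAAABAAQAAAAAAIAEAAATCwAAEwsAABAAAAAAAAAAAAAAABEREQAiIiIAMzMzAERERABVVVUAZmZmAHd3dwCIiIgAmZmZAKqqqgC7u7sAzMzMAN3d3QDu7u4A////ADIiNFVVRVVVVVVVVVVVVVVWZmZFdlVlMhEAJGZmZVVVVVVlVVVVVVVVZmVYlld0EBESI1Znd1VVVVVFVVVVVVVURER4dWhRADRCEkVmdmVVVVVVVVVVVVVVVDWIVGUREWh0EBJGdlVVVVVVVVVmZVVVZmi8qHMRNIiHIAATZ1VVVVVVVVVVVlVmeJqqzGETRYdlMAABI1VVVVVVVVVERWZmeay6uTEkeHUzaXZWiYVVVVVVVVVVVWdlV5qXVEREeVMlrMuqy4VVVVVVVVVVVVZ3VXdkIkVVZ2RXmpmZqFVVVVVVVVVVVmZ4hmZTESNFZ3eJh4iZhUVVVVVVVVVVRWeIiHZBABJHdoiHZWmXQjVVVVVVVVVVVDQyI0MQABJFMUZmQjRCESRVVVVXdlVVVTEAEzAAABIyACRlMQAAEjR6qHZ4h1VVVVMjRkAAAAIQABIhAAAAFEWLy6qrp2VVVVVUVTERAAAAAAAAAAAAA0V5iKzLp2ZmVVVVVCAAAAAAAAAAAAAAADVlZ3dnh2ZlVVVVUhAAAAAAAAAAAAABEiMjV3ZEd2VVVVVVMAAAAAAAAAAAAAATNDIjVndldlVVZVVnMAAAAAAAABAAARIzRENFZmZoZEVVVVaHIAAAAAAAACEBIzRERWVWiZiqU0VVVWmEQhERAAAAADMjNERVZ3iEWs77ZWZlV5kxEiIjMhAAE1VUREVnq6ulI2mER3VVepMAAAEkRUECWHVWVXic/8mZdlQQASRomDAAAAABIiI0aHZWd3eImpmru5UQAleZcyQgAAAAABMzRVVWd2VTI2i8unIiWKljEmZlMhAAACNDNBJGZlVCElRYpiJZllQzV2WZdjIAAjRDQwE0REVTEUMSM0VmZomrpkeHd2QzNEREMTMyJGh0ImdTIkUxN63bY1dlZnZEREVVMVVEWJdDNGqHUQFVNXdTI0RWZVZUVFVVNFVFdkITRWl1QQASEjEBIzI2ZVVVVVVURFRFQgAUVVVTEAAAAAACMiIkVEVVVVVDM1VVMQE0RDERAAAAAAASIiNERFZlVVdlVFVlIiNEQgAAEAAAAAATQzREVVRFVWiYdlVkRVVDQwACMQAAAAABMzRDVVRVVVeHZlZVVndmUyETIgAAAAAAASIjREVmVEVVZ1ZEV2ZlMiJDIQAAAAAAABEjREVmVVRFZ1RGZlQyIjQzMhAAAAAAAAIjNEVWZ4dnZlREQ0QxESMiVTEAAAAAAAEjRFVni93dy2UxABMzIRIiRmQREAAAAAEkRFZ5zv///7qYUxAAASIhE2VCEREAAAJVVWit/////97/7Jh1QyEAACRDIiIiIiRVaIrN/qr/u///7//bliERAAEzNERERDMjaZmaqVRVVu3d3d3amWIAAAASV3ZUREIRNEMiI3dDe5iImWWIeJYQAAESVlVVVUIAAAAANXQlm3d3ZTJGVDQxASIkVERVVUMQASI1ZCAEeGVWZURFUgABIyI2Q0VVRFRURVZmVkIiRVVVVURFUxABNEM1REREREVWZmVUREQzNA=="/>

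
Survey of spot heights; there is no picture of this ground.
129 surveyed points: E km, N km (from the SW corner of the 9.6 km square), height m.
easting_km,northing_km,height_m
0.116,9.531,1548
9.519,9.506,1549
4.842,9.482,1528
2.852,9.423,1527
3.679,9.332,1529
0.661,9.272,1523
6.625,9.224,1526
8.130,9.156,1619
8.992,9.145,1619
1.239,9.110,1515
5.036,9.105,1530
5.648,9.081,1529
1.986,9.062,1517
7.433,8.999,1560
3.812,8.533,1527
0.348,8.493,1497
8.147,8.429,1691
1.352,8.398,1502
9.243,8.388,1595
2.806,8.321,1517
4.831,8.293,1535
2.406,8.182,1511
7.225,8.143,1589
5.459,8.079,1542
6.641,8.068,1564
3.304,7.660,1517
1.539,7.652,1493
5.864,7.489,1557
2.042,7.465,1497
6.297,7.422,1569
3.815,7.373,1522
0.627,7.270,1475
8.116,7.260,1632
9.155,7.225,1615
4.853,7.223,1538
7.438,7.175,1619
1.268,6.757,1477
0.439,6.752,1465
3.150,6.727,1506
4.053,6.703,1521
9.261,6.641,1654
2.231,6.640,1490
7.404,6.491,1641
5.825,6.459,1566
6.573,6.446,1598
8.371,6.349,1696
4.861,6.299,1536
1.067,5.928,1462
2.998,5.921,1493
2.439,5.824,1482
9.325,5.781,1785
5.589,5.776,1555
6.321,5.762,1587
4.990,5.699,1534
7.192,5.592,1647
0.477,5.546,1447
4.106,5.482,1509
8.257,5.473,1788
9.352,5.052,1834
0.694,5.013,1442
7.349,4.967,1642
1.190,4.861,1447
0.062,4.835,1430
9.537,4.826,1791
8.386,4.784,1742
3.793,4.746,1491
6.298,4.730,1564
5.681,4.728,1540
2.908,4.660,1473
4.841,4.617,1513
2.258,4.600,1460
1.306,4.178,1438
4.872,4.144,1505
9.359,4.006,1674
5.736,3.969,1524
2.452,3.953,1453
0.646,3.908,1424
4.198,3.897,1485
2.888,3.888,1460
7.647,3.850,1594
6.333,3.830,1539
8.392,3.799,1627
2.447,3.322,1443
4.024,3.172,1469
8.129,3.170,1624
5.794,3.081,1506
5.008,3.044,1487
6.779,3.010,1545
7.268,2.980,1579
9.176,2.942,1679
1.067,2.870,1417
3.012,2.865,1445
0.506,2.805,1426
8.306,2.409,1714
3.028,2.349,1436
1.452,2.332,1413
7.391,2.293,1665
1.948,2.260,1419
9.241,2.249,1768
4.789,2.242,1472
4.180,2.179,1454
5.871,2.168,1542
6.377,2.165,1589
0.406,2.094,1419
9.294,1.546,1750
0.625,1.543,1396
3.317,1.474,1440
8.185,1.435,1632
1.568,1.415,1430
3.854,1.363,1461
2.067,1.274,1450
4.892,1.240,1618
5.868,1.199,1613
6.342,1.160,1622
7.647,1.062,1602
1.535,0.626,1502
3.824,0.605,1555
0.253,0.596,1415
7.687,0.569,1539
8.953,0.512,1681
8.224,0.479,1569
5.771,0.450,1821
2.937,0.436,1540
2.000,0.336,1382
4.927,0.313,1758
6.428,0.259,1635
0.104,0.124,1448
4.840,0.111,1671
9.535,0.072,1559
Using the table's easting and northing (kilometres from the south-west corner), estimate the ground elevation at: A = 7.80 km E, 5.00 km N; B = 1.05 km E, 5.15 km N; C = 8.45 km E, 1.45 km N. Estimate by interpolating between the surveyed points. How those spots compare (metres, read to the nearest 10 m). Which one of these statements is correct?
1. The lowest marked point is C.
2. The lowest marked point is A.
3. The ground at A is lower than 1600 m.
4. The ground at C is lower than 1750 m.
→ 4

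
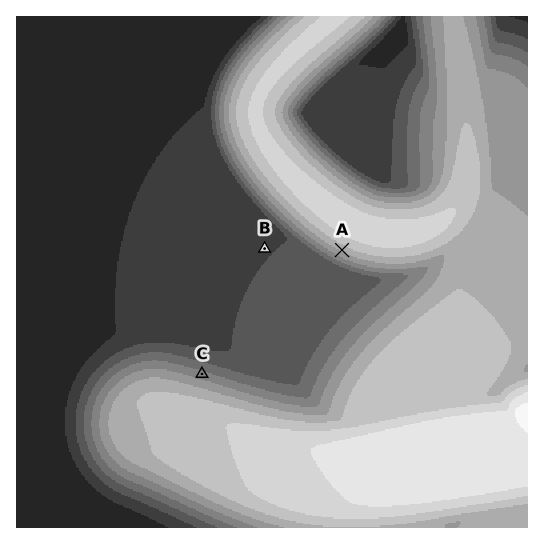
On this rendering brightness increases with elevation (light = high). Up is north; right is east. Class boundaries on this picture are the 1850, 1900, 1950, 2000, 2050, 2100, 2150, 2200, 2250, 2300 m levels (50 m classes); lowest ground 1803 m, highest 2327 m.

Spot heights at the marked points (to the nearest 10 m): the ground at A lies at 2110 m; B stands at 1900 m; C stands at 2020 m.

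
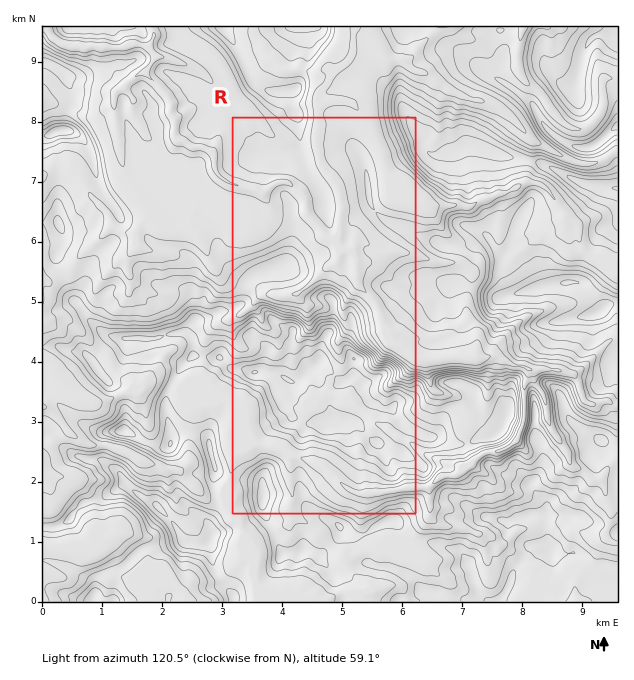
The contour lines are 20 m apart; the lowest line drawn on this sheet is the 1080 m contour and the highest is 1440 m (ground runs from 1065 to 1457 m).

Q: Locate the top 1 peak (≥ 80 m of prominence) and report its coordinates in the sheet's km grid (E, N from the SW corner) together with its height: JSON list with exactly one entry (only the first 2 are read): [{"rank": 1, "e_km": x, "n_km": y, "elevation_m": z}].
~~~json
[{"rank": 1, "e_km": 8.49, "n_km": 0.81, "elevation_m": 1457}]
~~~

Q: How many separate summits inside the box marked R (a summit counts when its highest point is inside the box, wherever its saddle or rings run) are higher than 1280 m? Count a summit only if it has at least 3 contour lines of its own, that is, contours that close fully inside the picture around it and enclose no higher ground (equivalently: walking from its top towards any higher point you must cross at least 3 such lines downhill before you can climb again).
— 1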